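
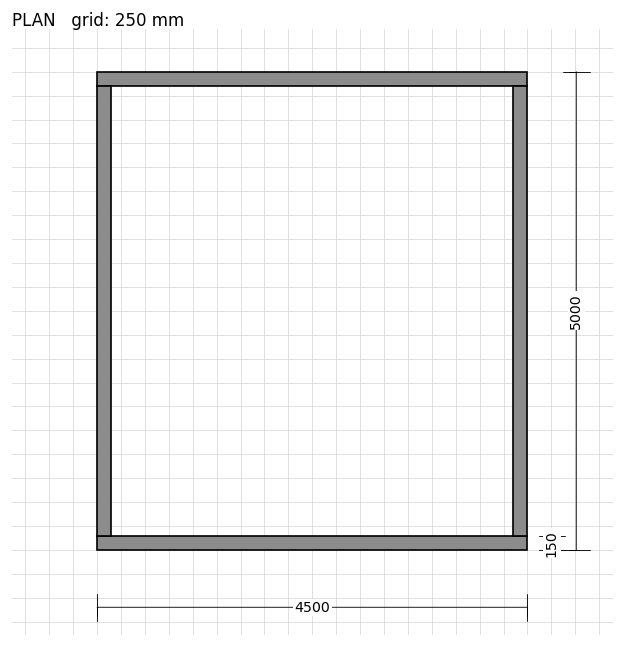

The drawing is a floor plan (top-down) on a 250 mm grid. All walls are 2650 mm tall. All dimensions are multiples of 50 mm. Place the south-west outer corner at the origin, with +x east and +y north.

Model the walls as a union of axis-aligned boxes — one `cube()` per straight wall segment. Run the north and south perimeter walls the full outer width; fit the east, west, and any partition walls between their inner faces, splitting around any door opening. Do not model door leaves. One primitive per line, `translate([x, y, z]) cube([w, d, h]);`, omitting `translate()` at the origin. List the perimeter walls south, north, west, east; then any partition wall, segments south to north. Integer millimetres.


cube([4500, 150, 2650]);
translate([0, 4850, 0]) cube([4500, 150, 2650]);
translate([0, 150, 0]) cube([150, 4700, 2650]);
translate([4350, 150, 0]) cube([150, 4700, 2650]);


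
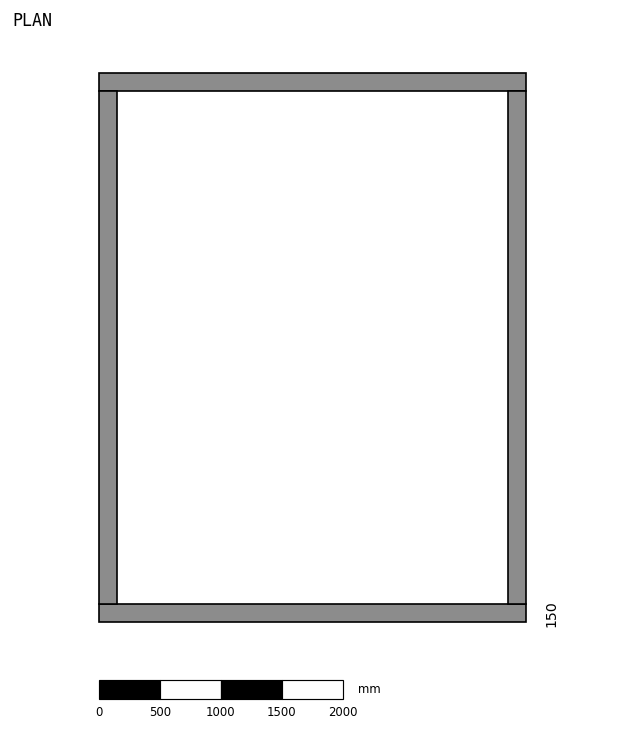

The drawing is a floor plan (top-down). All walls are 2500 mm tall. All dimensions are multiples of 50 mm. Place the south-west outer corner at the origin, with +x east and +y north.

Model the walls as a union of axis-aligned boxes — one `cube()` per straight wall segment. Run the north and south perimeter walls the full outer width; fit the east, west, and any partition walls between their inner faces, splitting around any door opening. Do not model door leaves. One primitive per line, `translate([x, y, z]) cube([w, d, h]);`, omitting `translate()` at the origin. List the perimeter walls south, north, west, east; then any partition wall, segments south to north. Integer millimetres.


cube([3500, 150, 2500]);
translate([0, 4350, 0]) cube([3500, 150, 2500]);
translate([0, 150, 0]) cube([150, 4200, 2500]);
translate([3350, 150, 0]) cube([150, 4200, 2500]);


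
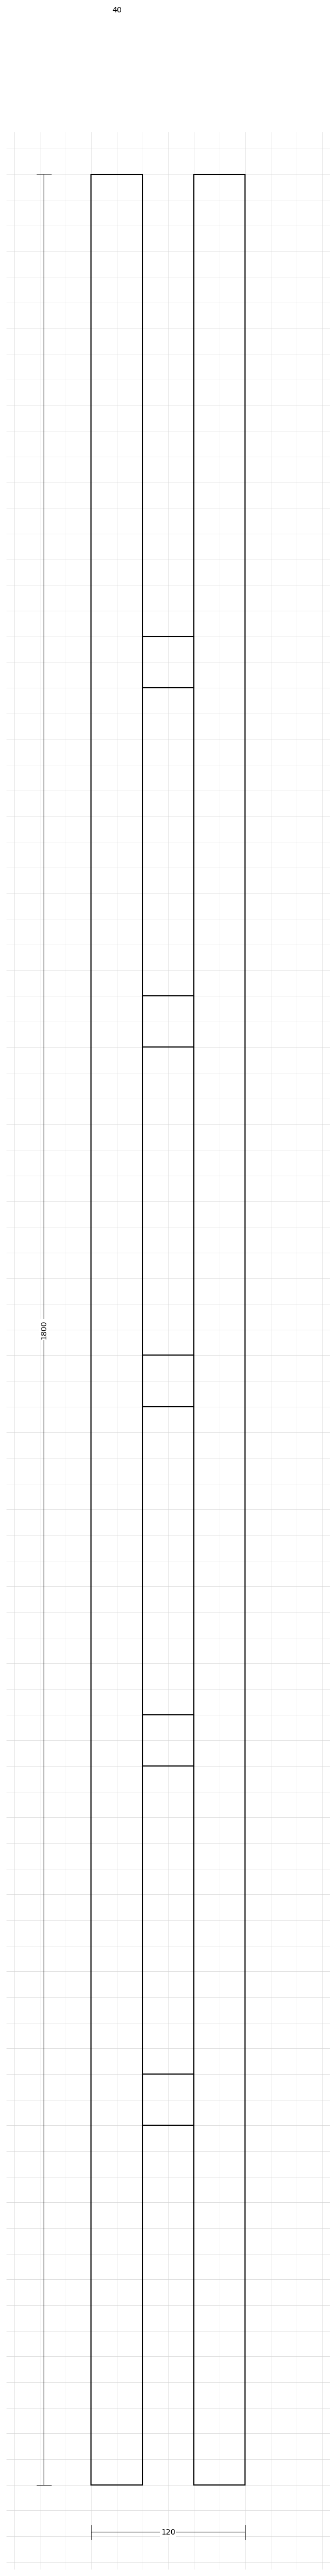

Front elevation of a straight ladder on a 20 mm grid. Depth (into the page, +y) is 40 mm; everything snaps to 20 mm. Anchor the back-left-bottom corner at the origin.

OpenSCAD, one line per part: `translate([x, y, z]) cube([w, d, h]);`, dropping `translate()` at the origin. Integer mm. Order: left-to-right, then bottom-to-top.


cube([40, 40, 1800]);
translate([40, 0, 280]) cube([40, 40, 40]);
translate([40, 0, 560]) cube([40, 40, 40]);
translate([40, 0, 840]) cube([40, 40, 40]);
translate([40, 0, 1120]) cube([40, 40, 40]);
translate([40, 0, 1400]) cube([40, 40, 40]);
translate([80, 0, 0]) cube([40, 40, 1800]);


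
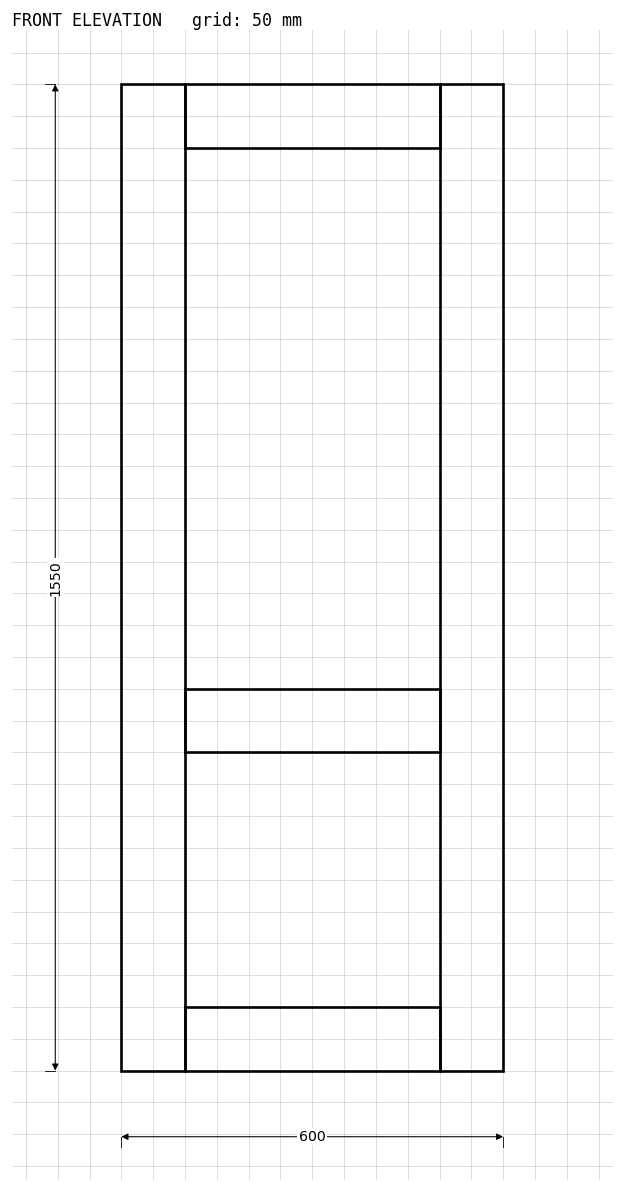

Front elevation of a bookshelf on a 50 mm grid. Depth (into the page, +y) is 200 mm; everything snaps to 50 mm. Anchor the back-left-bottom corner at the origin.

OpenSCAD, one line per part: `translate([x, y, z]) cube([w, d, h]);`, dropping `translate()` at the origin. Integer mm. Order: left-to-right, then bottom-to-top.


cube([100, 200, 1550]);
translate([100, 0, 0]) cube([400, 200, 100]);
translate([100, 0, 500]) cube([400, 200, 100]);
translate([100, 0, 1450]) cube([400, 200, 100]);
translate([500, 0, 0]) cube([100, 200, 1550]);


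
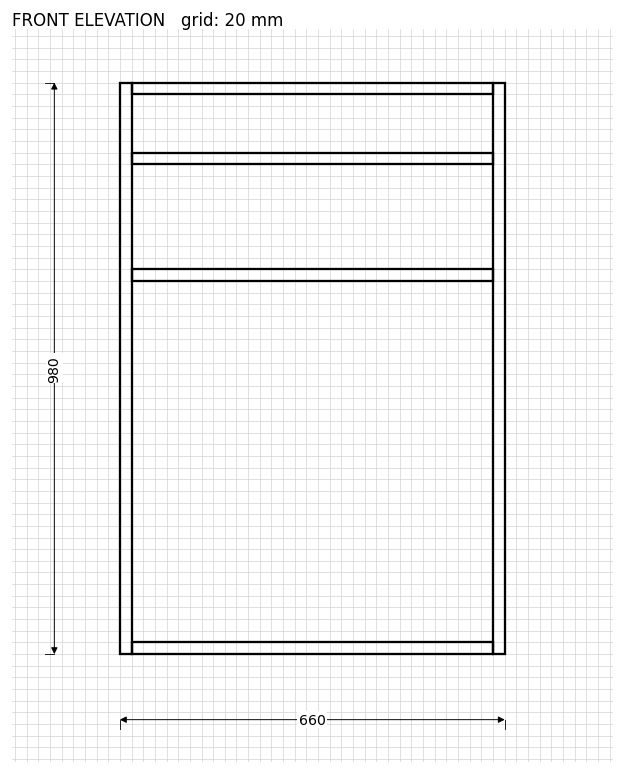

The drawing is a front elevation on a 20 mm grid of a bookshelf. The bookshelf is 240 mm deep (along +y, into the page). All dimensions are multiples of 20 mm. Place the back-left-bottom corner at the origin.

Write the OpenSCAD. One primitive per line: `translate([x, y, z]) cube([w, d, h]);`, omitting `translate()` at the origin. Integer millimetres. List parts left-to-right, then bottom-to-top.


cube([20, 240, 980]);
translate([20, 0, 0]) cube([620, 240, 20]);
translate([20, 0, 640]) cube([620, 240, 20]);
translate([20, 0, 840]) cube([620, 240, 20]);
translate([20, 0, 960]) cube([620, 240, 20]);
translate([640, 0, 0]) cube([20, 240, 980]);


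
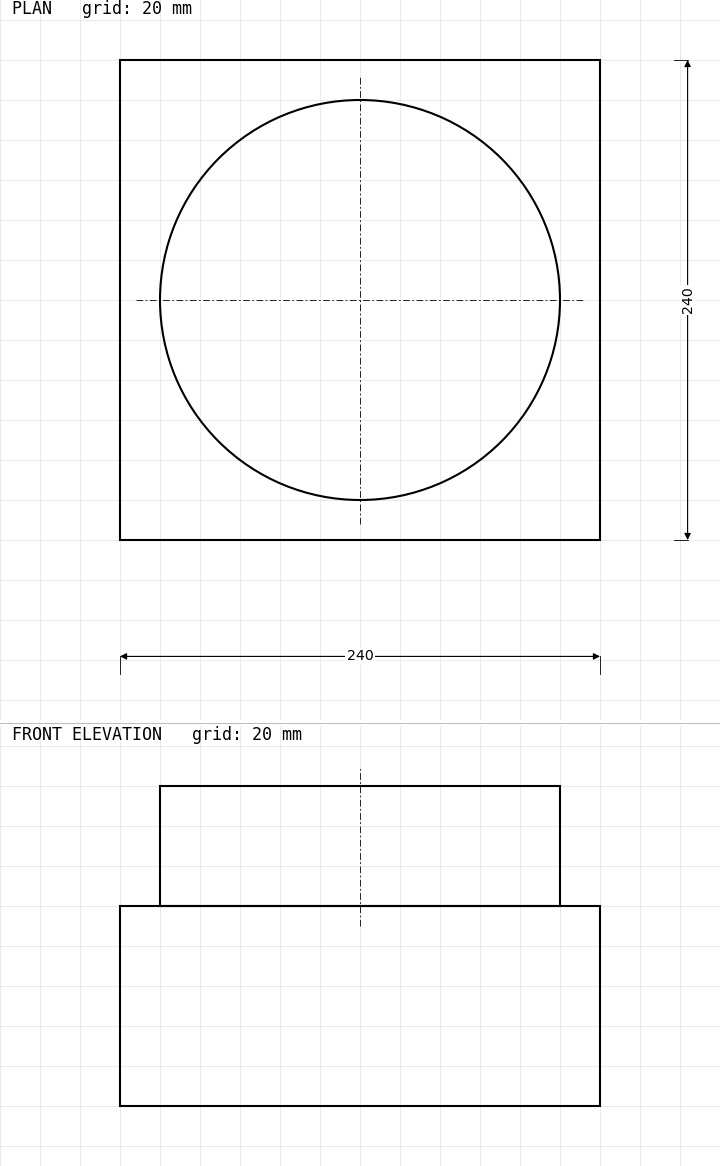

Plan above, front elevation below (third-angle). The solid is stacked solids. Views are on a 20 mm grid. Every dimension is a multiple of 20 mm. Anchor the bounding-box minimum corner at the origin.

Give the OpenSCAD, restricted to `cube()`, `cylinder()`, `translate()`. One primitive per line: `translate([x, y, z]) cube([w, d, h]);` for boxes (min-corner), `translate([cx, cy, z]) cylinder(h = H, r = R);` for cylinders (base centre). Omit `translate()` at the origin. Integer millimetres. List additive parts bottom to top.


cube([240, 240, 100]);
translate([120, 120, 100]) cylinder(h = 60, r = 100);


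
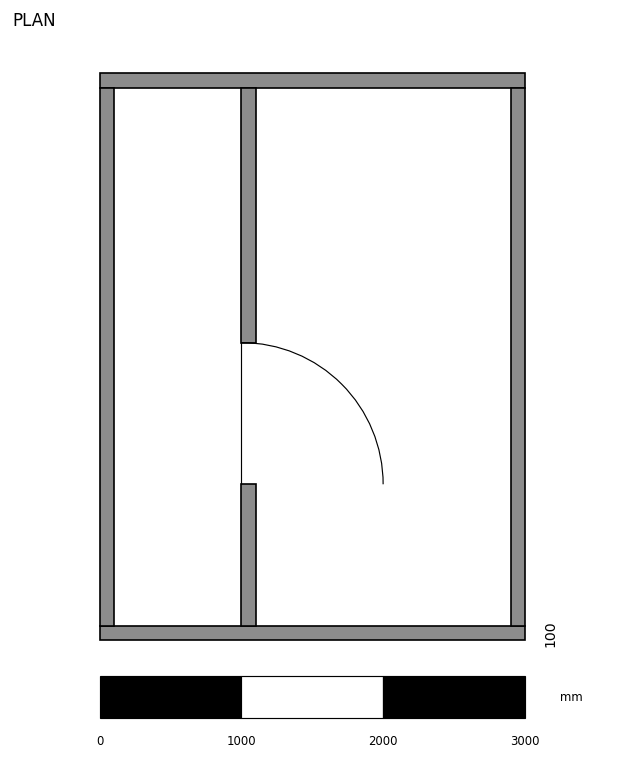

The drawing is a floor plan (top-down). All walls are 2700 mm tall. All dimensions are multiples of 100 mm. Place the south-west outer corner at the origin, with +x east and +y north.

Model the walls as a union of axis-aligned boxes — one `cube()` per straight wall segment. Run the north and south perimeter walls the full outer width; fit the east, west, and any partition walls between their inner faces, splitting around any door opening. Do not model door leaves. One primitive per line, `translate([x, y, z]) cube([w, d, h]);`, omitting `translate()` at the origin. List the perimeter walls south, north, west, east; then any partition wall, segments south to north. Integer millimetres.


cube([3000, 100, 2700]);
translate([0, 3900, 0]) cube([3000, 100, 2700]);
translate([0, 100, 0]) cube([100, 3800, 2700]);
translate([2900, 100, 0]) cube([100, 3800, 2700]);
translate([1000, 100, 0]) cube([100, 1000, 2700]);
translate([1000, 2100, 0]) cube([100, 1800, 2700]);


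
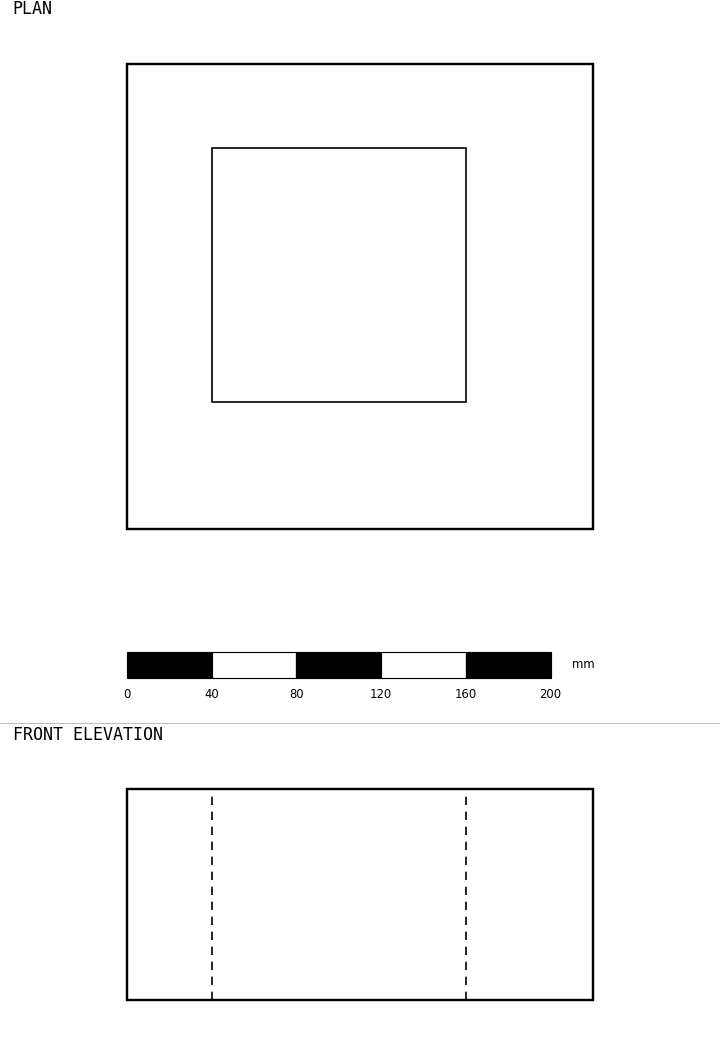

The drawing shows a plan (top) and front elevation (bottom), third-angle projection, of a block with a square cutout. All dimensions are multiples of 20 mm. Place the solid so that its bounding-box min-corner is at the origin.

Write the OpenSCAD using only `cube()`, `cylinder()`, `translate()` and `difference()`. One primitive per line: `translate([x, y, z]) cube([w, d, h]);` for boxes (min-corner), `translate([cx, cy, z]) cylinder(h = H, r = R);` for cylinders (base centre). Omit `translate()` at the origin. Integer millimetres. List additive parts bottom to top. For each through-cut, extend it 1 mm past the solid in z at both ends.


difference() {
  cube([220, 220, 100]);
  translate([40, 60, -1]) cube([120, 120, 102]);
}


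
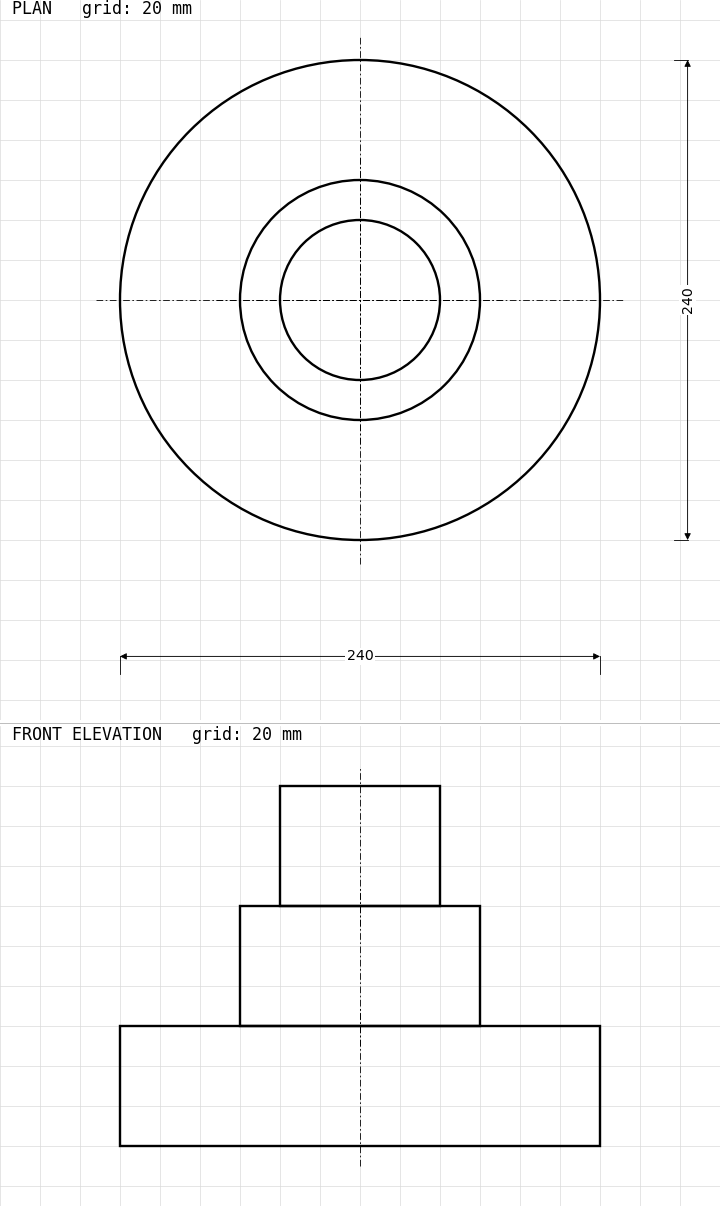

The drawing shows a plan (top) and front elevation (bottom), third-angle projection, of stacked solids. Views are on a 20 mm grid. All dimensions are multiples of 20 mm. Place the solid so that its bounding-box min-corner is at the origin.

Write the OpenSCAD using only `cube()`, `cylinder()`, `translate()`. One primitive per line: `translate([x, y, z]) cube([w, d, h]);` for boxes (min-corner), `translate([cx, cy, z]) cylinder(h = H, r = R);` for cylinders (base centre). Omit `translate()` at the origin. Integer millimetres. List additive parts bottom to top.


translate([120, 120, 0]) cylinder(h = 60, r = 120);
translate([120, 120, 60]) cylinder(h = 60, r = 60);
translate([120, 120, 120]) cylinder(h = 60, r = 40);


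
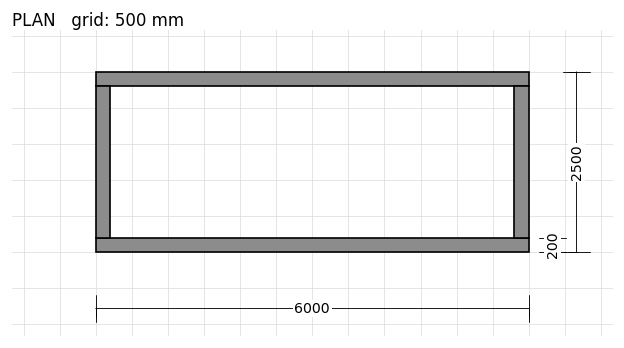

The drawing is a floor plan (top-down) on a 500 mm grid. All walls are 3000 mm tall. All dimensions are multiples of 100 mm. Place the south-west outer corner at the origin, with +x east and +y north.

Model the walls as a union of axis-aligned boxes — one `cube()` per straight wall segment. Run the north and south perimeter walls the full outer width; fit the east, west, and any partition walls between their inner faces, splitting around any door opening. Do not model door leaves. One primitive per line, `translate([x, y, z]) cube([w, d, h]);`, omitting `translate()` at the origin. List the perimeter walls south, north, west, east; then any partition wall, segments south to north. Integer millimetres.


cube([6000, 200, 3000]);
translate([0, 2300, 0]) cube([6000, 200, 3000]);
translate([0, 200, 0]) cube([200, 2100, 3000]);
translate([5800, 200, 0]) cube([200, 2100, 3000]);


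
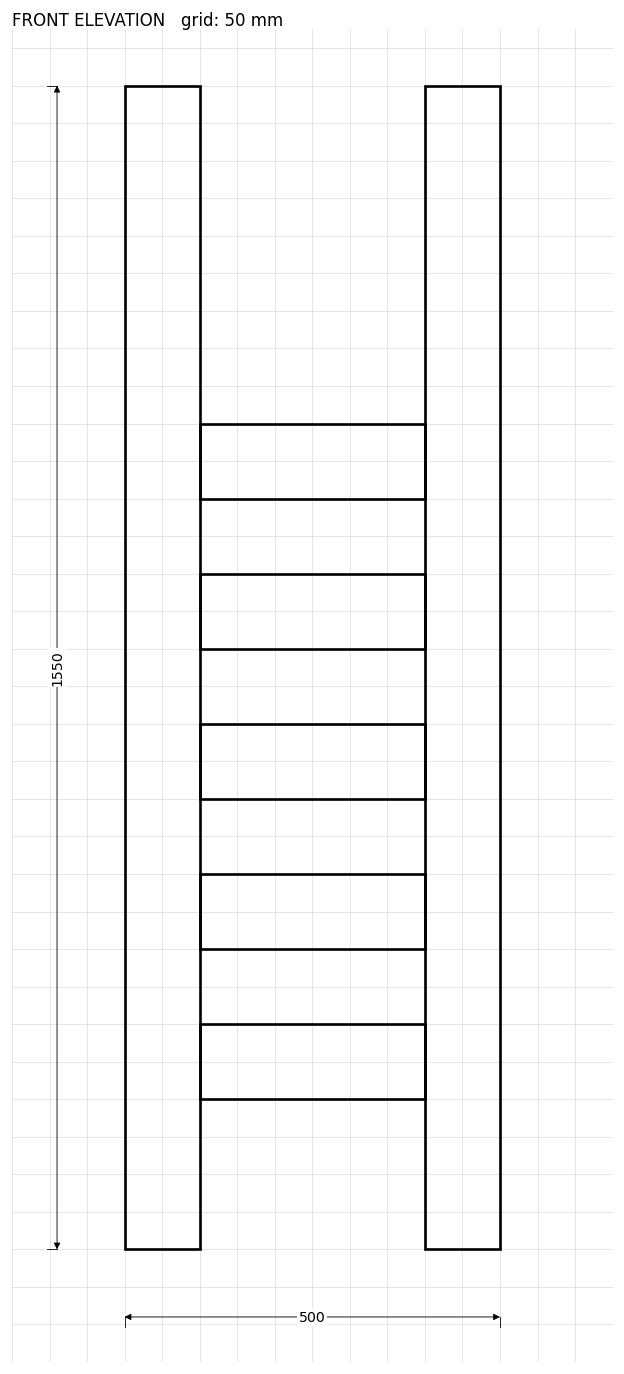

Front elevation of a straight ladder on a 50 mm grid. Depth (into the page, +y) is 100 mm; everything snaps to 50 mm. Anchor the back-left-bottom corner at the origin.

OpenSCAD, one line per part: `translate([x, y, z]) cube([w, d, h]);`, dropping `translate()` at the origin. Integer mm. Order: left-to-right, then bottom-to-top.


cube([100, 100, 1550]);
translate([100, 0, 200]) cube([300, 100, 100]);
translate([100, 0, 400]) cube([300, 100, 100]);
translate([100, 0, 600]) cube([300, 100, 100]);
translate([100, 0, 800]) cube([300, 100, 100]);
translate([100, 0, 1000]) cube([300, 100, 100]);
translate([400, 0, 0]) cube([100, 100, 1550]);


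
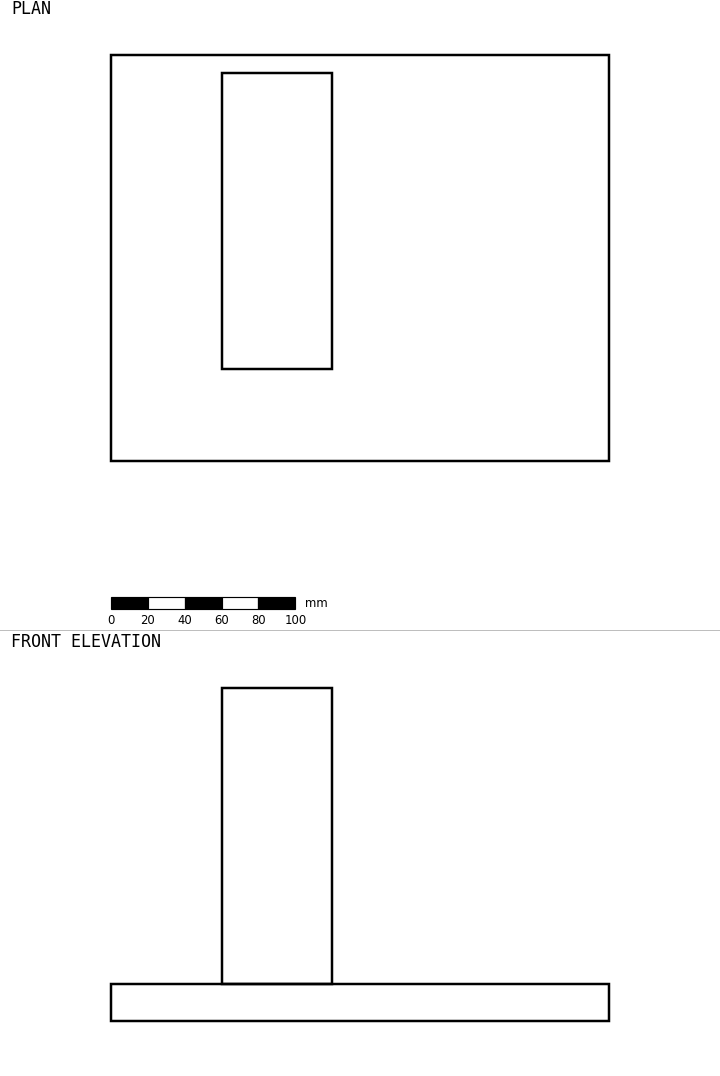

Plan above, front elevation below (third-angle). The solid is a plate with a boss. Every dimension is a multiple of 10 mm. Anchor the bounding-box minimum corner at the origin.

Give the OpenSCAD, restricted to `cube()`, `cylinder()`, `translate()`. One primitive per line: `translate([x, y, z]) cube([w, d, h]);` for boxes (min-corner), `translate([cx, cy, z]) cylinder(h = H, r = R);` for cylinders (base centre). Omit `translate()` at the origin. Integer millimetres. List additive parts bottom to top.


cube([270, 220, 20]);
translate([60, 50, 20]) cube([60, 160, 160]);


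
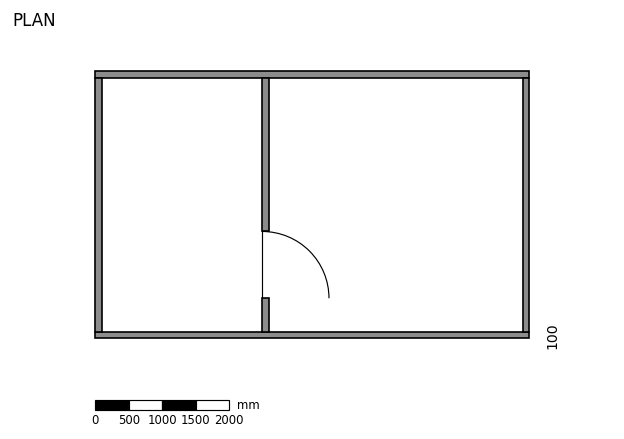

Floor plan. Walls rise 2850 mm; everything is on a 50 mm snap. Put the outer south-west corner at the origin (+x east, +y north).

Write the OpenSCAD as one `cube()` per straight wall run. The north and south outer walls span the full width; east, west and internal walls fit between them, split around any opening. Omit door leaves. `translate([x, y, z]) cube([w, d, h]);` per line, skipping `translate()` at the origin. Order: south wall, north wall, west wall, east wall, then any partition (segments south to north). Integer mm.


cube([6500, 100, 2850]);
translate([0, 3900, 0]) cube([6500, 100, 2850]);
translate([0, 100, 0]) cube([100, 3800, 2850]);
translate([6400, 100, 0]) cube([100, 3800, 2850]);
translate([2500, 100, 0]) cube([100, 500, 2850]);
translate([2500, 1600, 0]) cube([100, 2300, 2850]);


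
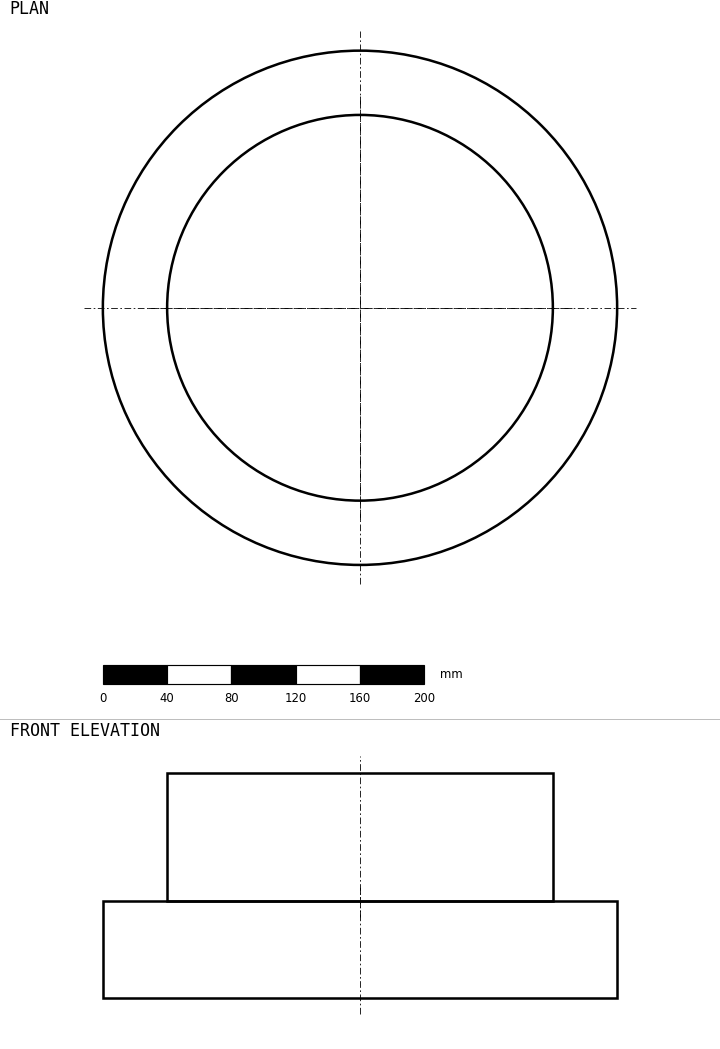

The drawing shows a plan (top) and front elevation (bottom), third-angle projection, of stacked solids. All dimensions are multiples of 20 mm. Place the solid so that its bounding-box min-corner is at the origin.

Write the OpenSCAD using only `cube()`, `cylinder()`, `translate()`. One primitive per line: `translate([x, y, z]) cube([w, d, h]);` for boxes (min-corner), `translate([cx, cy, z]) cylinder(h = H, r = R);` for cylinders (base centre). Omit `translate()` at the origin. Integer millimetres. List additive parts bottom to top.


translate([160, 160, 0]) cylinder(h = 60, r = 160);
translate([160, 160, 60]) cylinder(h = 80, r = 120);


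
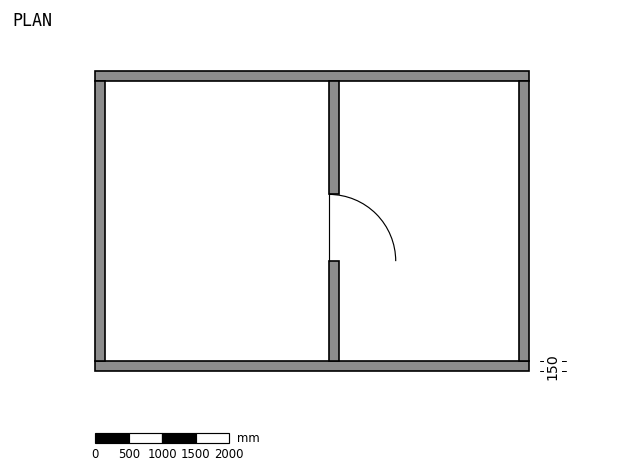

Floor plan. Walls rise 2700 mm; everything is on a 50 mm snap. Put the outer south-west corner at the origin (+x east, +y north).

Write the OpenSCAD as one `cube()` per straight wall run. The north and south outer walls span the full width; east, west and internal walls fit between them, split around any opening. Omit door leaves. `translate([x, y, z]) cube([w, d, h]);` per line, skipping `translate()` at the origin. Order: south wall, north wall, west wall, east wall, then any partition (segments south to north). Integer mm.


cube([6500, 150, 2700]);
translate([0, 4350, 0]) cube([6500, 150, 2700]);
translate([0, 150, 0]) cube([150, 4200, 2700]);
translate([6350, 150, 0]) cube([150, 4200, 2700]);
translate([3500, 150, 0]) cube([150, 1500, 2700]);
translate([3500, 2650, 0]) cube([150, 1700, 2700]);


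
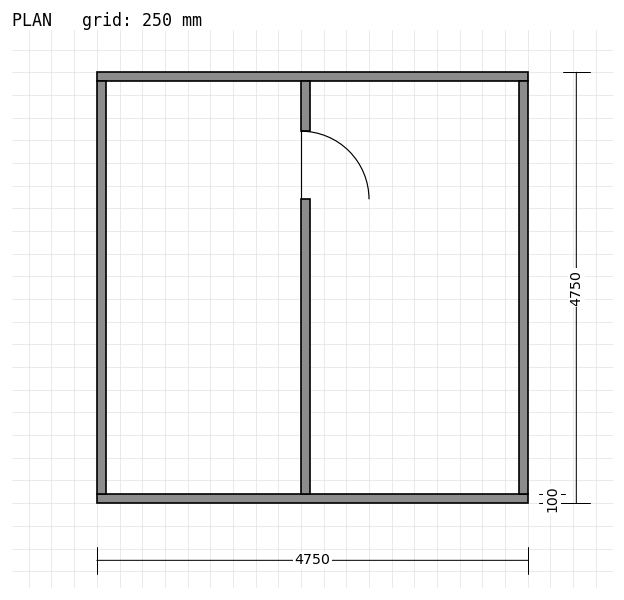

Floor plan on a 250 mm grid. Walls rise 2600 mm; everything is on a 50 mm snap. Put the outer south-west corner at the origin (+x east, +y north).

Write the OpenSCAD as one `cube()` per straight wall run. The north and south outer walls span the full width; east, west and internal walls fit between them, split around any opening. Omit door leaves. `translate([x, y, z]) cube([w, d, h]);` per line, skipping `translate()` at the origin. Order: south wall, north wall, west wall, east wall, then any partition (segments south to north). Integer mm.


cube([4750, 100, 2600]);
translate([0, 4650, 0]) cube([4750, 100, 2600]);
translate([0, 100, 0]) cube([100, 4550, 2600]);
translate([4650, 100, 0]) cube([100, 4550, 2600]);
translate([2250, 100, 0]) cube([100, 3250, 2600]);
translate([2250, 4100, 0]) cube([100, 550, 2600]);


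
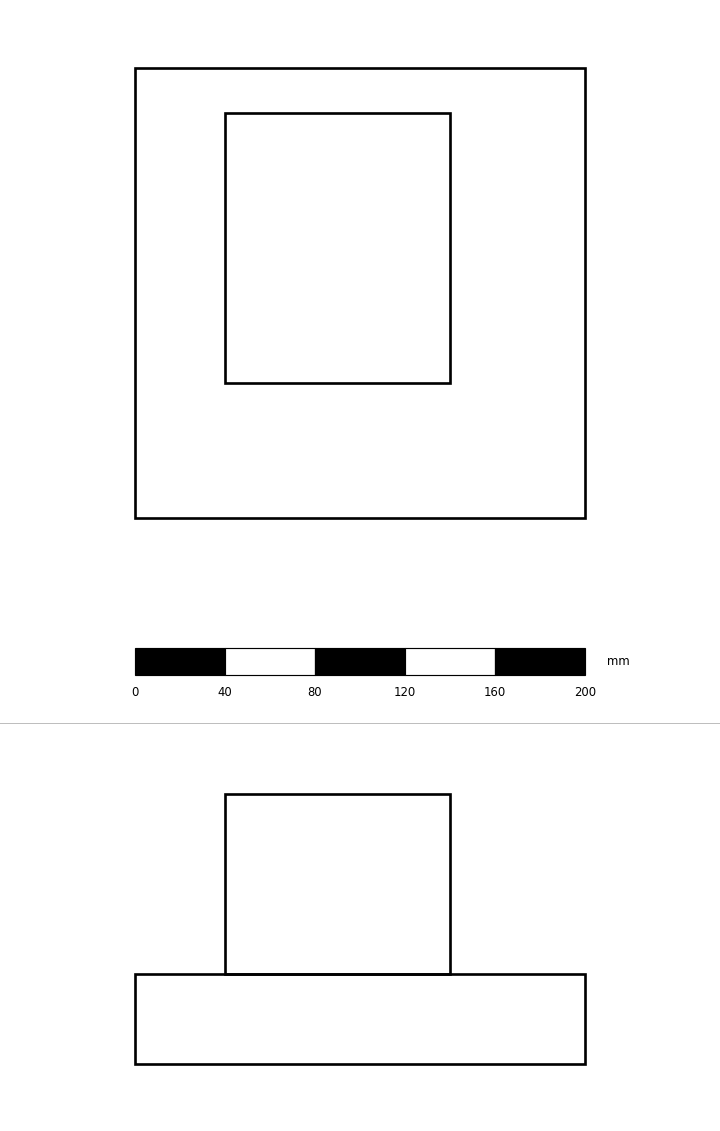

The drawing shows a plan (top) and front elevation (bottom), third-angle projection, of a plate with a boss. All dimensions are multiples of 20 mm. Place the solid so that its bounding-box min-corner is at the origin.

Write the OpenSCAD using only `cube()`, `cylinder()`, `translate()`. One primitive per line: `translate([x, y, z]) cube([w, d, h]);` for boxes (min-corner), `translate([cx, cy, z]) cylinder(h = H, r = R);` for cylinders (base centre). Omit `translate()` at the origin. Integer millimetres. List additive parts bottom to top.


cube([200, 200, 40]);
translate([40, 60, 40]) cube([100, 120, 80]);


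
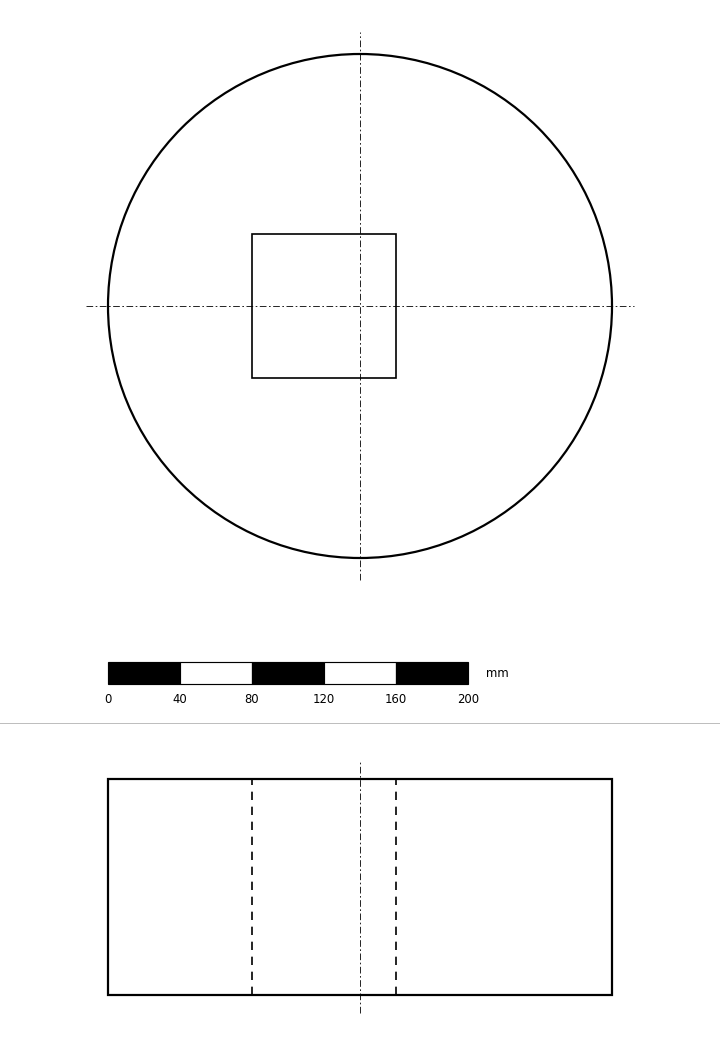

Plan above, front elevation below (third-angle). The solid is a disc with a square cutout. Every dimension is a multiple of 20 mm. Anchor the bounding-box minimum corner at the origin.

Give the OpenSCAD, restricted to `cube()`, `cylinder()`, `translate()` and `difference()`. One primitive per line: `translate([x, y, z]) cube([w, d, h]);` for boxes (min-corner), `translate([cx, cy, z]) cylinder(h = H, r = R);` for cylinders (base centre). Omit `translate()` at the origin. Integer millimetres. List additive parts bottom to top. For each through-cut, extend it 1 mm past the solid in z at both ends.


difference() {
  translate([140, 140, 0]) cylinder(h = 120, r = 140);
  translate([80, 100, -1]) cube([80, 80, 122]);
}


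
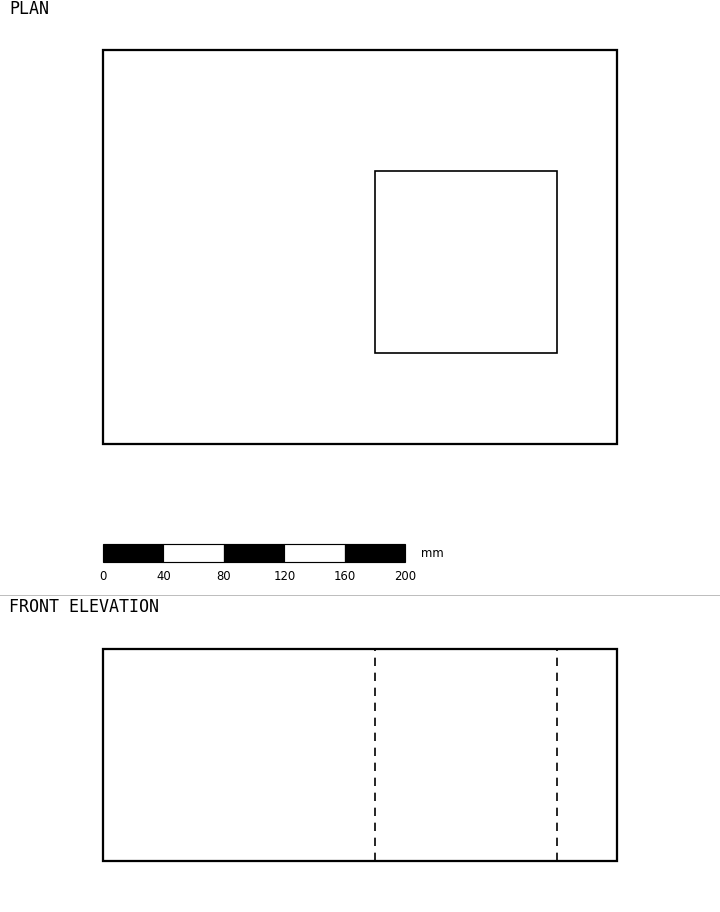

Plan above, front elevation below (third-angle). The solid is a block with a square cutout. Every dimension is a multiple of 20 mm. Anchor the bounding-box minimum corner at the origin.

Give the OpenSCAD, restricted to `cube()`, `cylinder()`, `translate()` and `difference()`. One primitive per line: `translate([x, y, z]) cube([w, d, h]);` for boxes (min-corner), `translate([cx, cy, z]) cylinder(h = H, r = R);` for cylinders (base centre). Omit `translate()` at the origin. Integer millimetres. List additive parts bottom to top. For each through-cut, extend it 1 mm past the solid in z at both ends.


difference() {
  cube([340, 260, 140]);
  translate([180, 60, -1]) cube([120, 120, 142]);
}


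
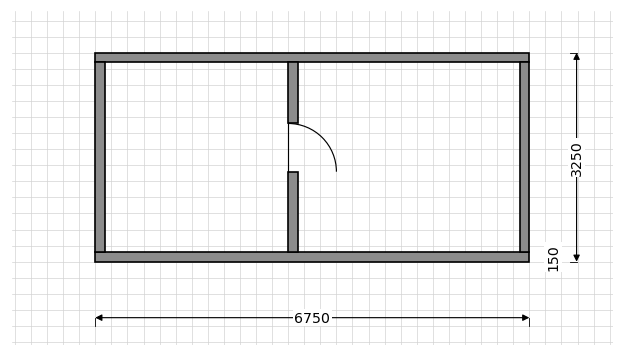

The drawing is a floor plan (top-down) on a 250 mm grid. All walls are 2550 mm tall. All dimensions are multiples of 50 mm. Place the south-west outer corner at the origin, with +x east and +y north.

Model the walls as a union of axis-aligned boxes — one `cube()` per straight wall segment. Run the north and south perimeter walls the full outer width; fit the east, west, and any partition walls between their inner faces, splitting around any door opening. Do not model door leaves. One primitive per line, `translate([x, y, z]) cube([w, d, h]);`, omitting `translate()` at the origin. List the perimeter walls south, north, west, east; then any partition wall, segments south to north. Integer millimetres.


cube([6750, 150, 2550]);
translate([0, 3100, 0]) cube([6750, 150, 2550]);
translate([0, 150, 0]) cube([150, 2950, 2550]);
translate([6600, 150, 0]) cube([150, 2950, 2550]);
translate([3000, 150, 0]) cube([150, 1250, 2550]);
translate([3000, 2150, 0]) cube([150, 950, 2550]);


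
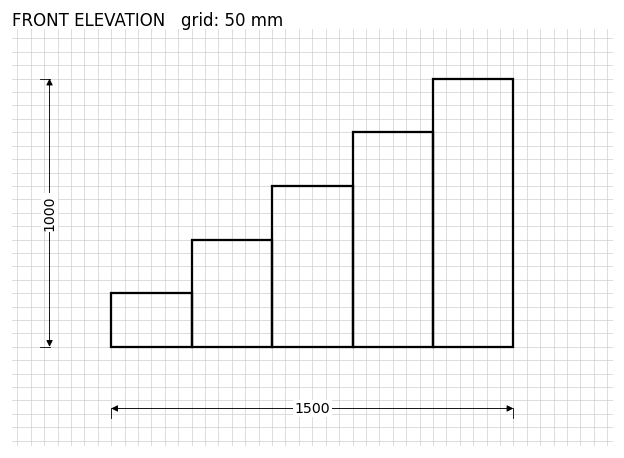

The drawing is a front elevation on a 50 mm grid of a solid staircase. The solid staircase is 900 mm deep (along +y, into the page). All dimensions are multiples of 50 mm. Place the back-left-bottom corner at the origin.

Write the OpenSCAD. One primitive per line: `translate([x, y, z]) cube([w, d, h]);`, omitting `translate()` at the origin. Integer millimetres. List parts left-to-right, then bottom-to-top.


cube([300, 900, 200]);
translate([300, 0, 0]) cube([300, 900, 400]);
translate([600, 0, 0]) cube([300, 900, 600]);
translate([900, 0, 0]) cube([300, 900, 800]);
translate([1200, 0, 0]) cube([300, 900, 1000]);


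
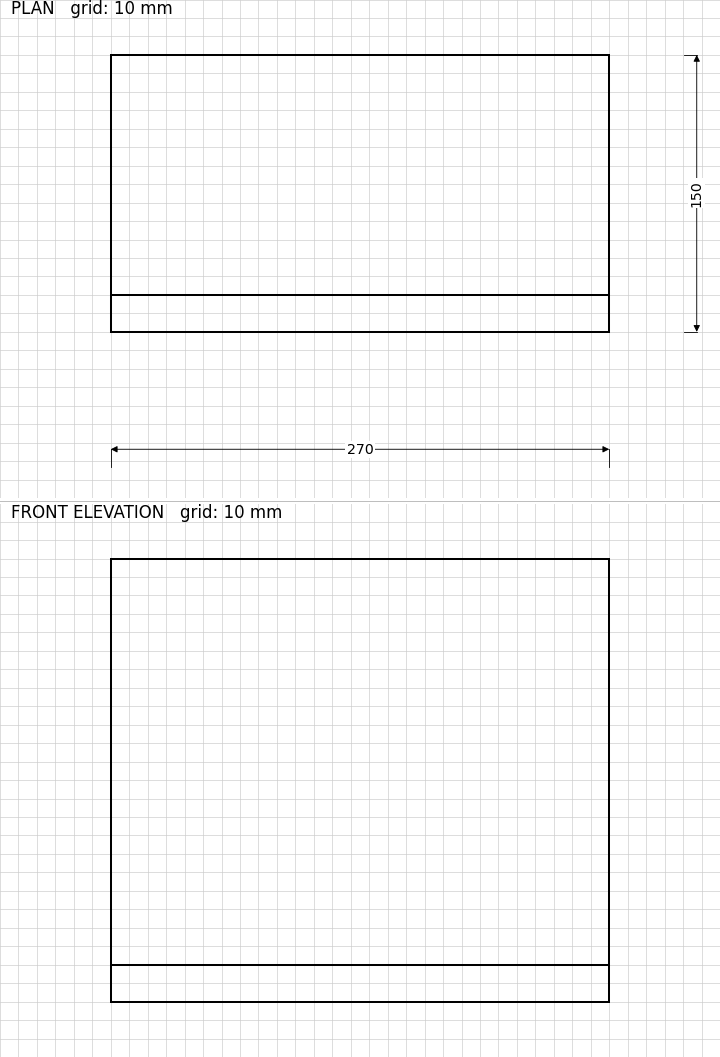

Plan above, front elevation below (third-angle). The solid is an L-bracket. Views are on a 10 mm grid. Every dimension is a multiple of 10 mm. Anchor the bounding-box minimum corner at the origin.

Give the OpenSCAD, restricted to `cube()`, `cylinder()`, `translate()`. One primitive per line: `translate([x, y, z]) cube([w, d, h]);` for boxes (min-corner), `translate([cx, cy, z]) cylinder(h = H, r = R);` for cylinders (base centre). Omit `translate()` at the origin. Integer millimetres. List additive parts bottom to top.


cube([270, 150, 20]);
translate([0, 0, 20]) cube([270, 20, 220]);


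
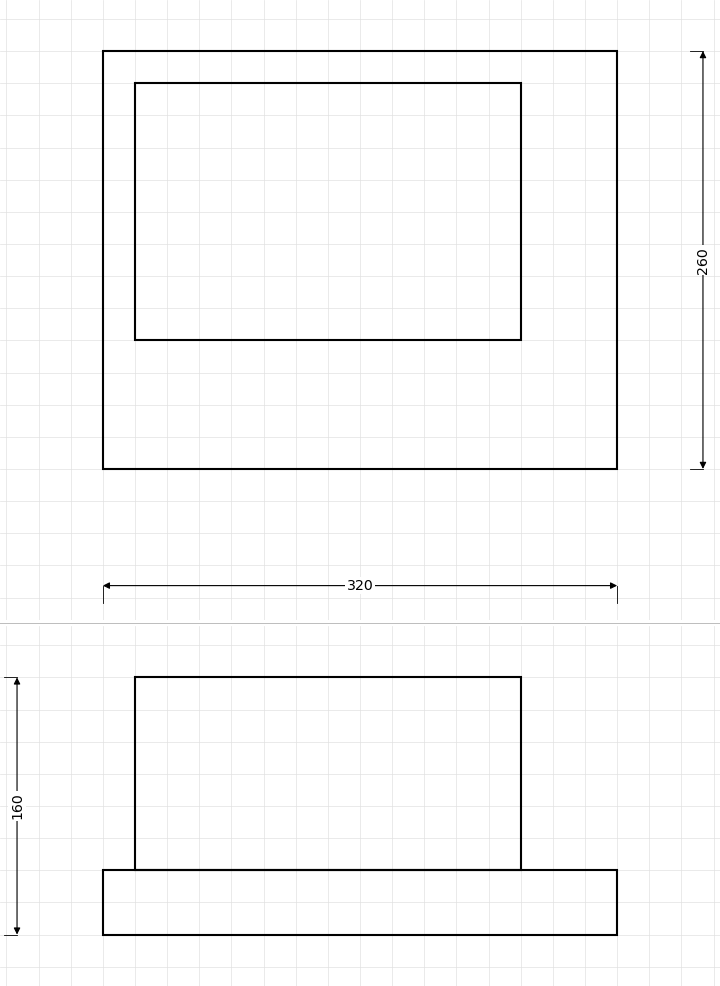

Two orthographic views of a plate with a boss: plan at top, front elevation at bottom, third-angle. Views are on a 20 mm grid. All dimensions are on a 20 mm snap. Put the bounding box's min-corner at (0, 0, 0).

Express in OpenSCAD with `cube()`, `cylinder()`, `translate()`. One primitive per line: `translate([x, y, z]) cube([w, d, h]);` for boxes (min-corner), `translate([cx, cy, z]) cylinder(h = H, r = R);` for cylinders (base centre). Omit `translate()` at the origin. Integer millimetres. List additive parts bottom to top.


cube([320, 260, 40]);
translate([20, 80, 40]) cube([240, 160, 120]);


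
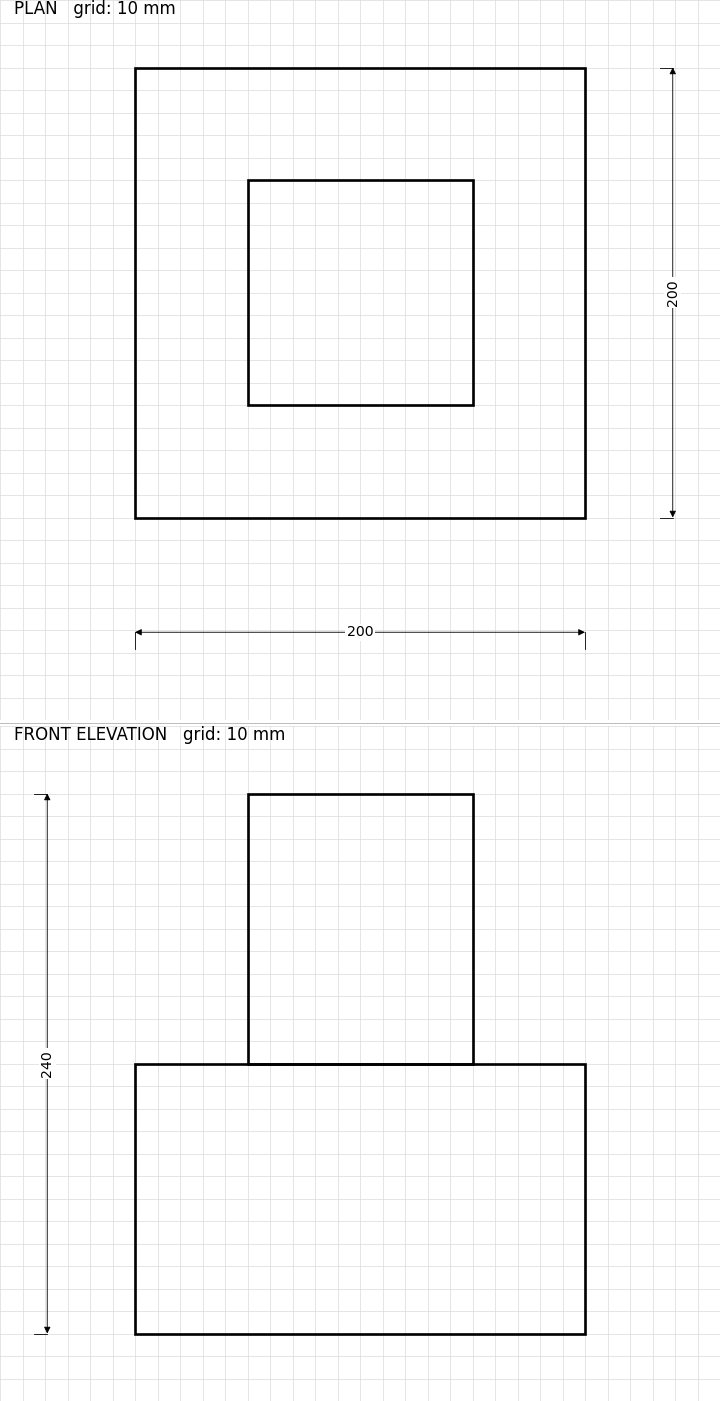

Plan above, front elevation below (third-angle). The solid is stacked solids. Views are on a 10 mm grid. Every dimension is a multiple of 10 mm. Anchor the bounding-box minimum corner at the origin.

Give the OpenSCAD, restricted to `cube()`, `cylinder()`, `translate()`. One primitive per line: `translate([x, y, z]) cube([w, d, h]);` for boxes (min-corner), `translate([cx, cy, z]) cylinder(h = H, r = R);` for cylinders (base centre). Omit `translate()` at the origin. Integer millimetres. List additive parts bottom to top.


cube([200, 200, 120]);
translate([50, 50, 120]) cube([100, 100, 120]);


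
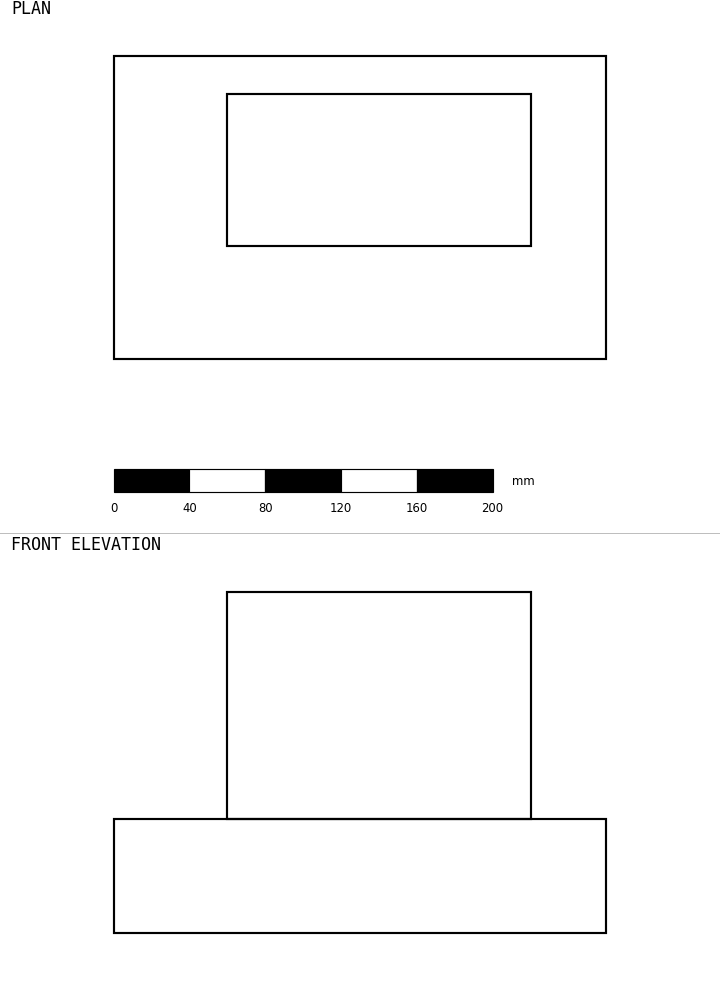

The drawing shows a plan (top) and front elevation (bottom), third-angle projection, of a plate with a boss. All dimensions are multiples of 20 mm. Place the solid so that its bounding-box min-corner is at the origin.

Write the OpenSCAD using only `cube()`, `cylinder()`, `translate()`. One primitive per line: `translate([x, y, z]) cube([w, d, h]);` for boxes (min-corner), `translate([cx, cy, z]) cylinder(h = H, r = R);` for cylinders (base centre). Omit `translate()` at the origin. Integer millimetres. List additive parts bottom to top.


cube([260, 160, 60]);
translate([60, 60, 60]) cube([160, 80, 120]);


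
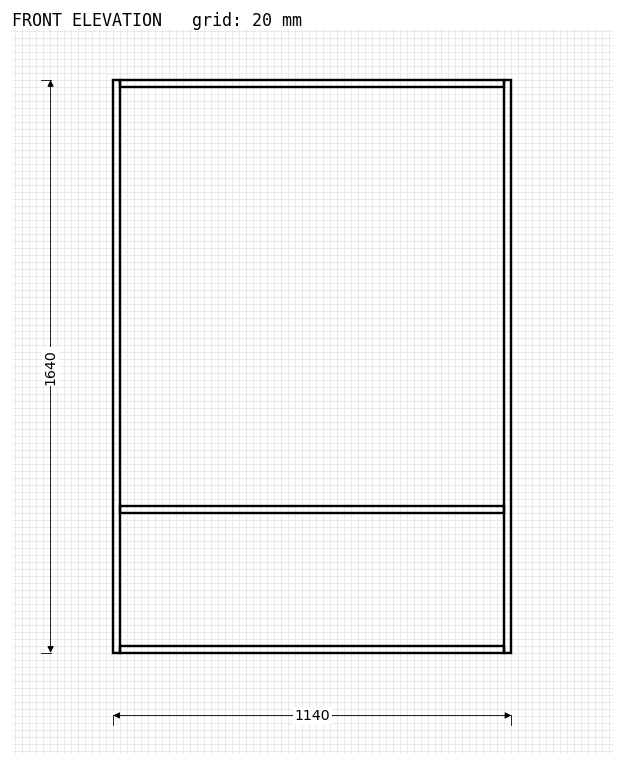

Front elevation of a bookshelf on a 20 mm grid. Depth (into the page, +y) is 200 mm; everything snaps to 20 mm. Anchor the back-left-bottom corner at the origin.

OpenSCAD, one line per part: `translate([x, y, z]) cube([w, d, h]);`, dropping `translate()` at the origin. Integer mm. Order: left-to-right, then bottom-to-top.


cube([20, 200, 1640]);
translate([20, 0, 0]) cube([1100, 200, 20]);
translate([20, 0, 400]) cube([1100, 200, 20]);
translate([20, 0, 1620]) cube([1100, 200, 20]);
translate([1120, 0, 0]) cube([20, 200, 1640]);


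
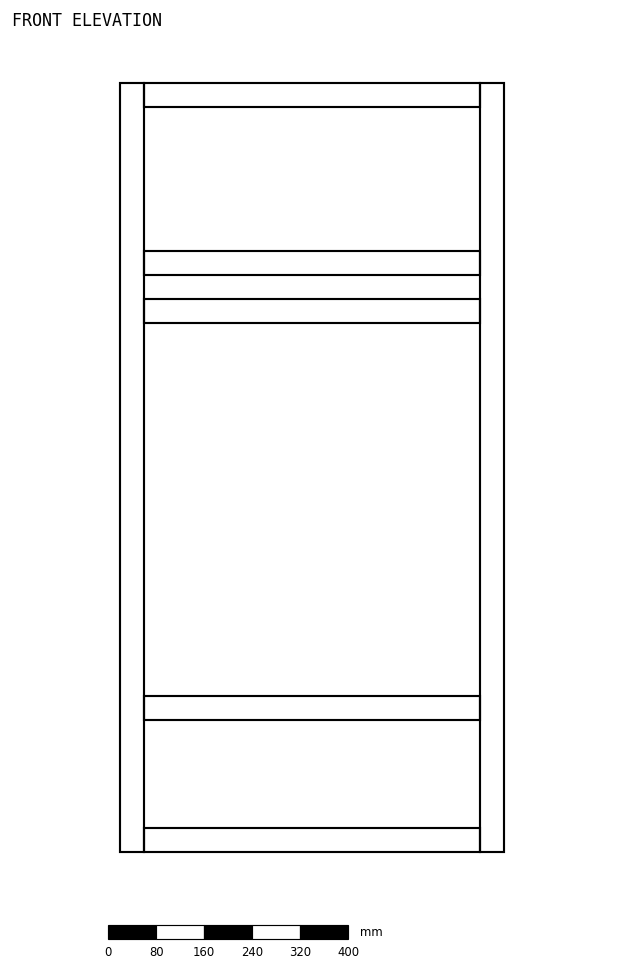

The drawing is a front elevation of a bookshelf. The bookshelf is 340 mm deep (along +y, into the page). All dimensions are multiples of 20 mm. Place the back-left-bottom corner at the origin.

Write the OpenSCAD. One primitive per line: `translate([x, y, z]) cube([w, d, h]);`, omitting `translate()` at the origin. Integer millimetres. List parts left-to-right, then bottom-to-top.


cube([40, 340, 1280]);
translate([40, 0, 0]) cube([560, 340, 40]);
translate([40, 0, 220]) cube([560, 340, 40]);
translate([40, 0, 880]) cube([560, 340, 40]);
translate([40, 0, 960]) cube([560, 340, 40]);
translate([40, 0, 1240]) cube([560, 340, 40]);
translate([600, 0, 0]) cube([40, 340, 1280]);


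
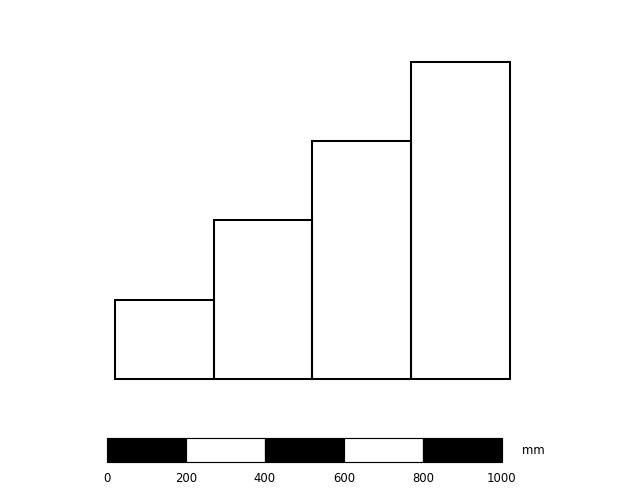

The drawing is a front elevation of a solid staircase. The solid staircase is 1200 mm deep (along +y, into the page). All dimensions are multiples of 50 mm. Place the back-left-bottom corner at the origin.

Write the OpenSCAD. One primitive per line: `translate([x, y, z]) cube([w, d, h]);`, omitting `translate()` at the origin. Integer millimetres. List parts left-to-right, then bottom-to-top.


cube([250, 1200, 200]);
translate([250, 0, 0]) cube([250, 1200, 400]);
translate([500, 0, 0]) cube([250, 1200, 600]);
translate([750, 0, 0]) cube([250, 1200, 800]);


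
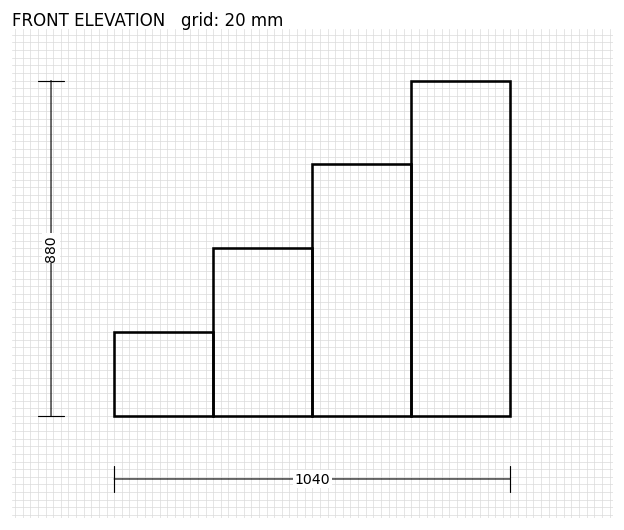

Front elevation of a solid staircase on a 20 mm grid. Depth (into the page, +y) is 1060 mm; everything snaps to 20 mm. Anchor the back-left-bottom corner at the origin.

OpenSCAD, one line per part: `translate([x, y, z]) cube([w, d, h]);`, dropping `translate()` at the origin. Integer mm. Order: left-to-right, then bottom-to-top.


cube([260, 1060, 220]);
translate([260, 0, 0]) cube([260, 1060, 440]);
translate([520, 0, 0]) cube([260, 1060, 660]);
translate([780, 0, 0]) cube([260, 1060, 880]);


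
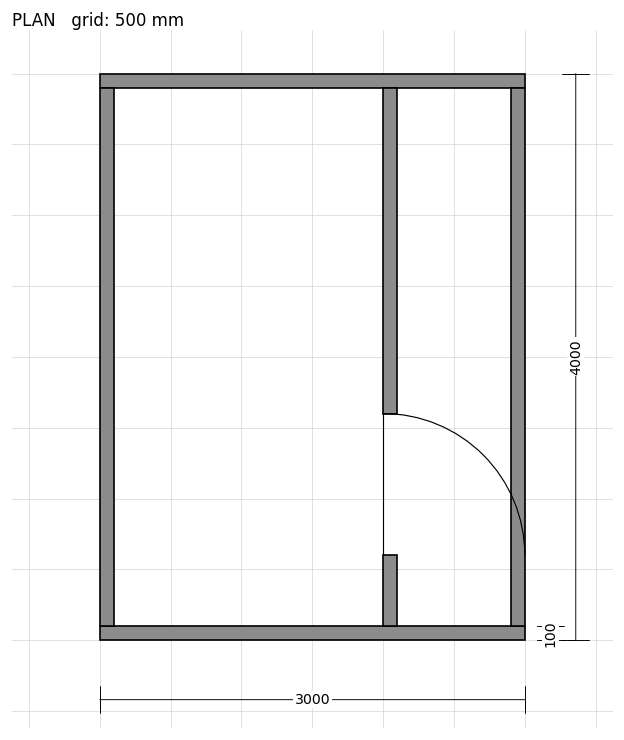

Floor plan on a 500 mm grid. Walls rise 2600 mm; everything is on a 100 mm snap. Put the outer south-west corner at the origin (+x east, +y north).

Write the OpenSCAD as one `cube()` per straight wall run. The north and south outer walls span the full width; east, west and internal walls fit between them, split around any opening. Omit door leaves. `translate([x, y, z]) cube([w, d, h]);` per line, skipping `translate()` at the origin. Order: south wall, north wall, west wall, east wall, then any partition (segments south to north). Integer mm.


cube([3000, 100, 2600]);
translate([0, 3900, 0]) cube([3000, 100, 2600]);
translate([0, 100, 0]) cube([100, 3800, 2600]);
translate([2900, 100, 0]) cube([100, 3800, 2600]);
translate([2000, 100, 0]) cube([100, 500, 2600]);
translate([2000, 1600, 0]) cube([100, 2300, 2600]);


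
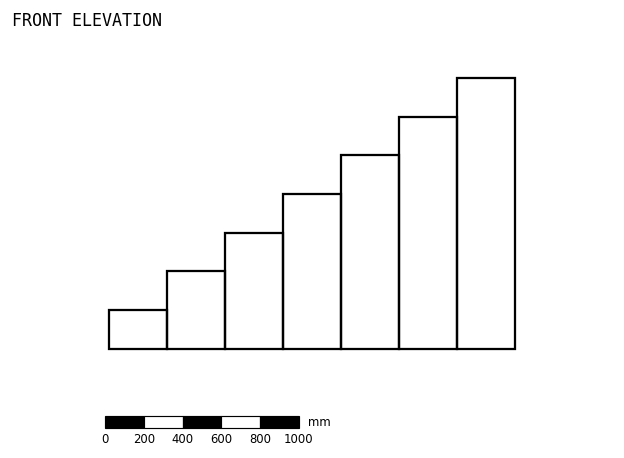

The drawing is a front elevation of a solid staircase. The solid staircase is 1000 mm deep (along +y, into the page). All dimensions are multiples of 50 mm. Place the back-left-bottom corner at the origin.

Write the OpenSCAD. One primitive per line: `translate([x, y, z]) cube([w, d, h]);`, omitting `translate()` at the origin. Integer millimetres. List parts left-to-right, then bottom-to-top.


cube([300, 1000, 200]);
translate([300, 0, 0]) cube([300, 1000, 400]);
translate([600, 0, 0]) cube([300, 1000, 600]);
translate([900, 0, 0]) cube([300, 1000, 800]);
translate([1200, 0, 0]) cube([300, 1000, 1000]);
translate([1500, 0, 0]) cube([300, 1000, 1200]);
translate([1800, 0, 0]) cube([300, 1000, 1400]);


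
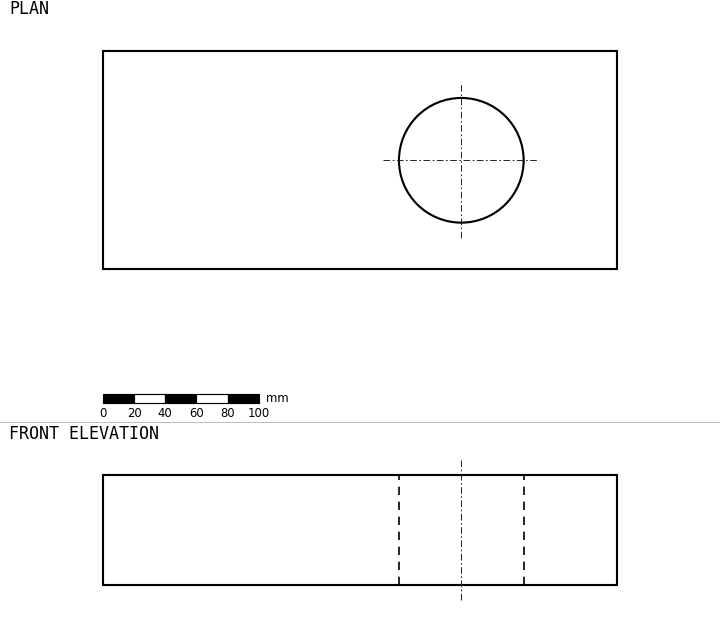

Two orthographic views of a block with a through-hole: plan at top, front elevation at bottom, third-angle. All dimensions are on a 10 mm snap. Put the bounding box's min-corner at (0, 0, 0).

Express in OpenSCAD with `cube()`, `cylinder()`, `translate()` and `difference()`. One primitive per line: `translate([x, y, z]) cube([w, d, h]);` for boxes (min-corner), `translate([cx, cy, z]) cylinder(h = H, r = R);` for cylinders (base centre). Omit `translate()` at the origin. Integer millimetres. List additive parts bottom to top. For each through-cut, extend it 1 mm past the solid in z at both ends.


difference() {
  cube([330, 140, 70]);
  translate([230, 70, -1]) cylinder(h = 72, r = 40);
}


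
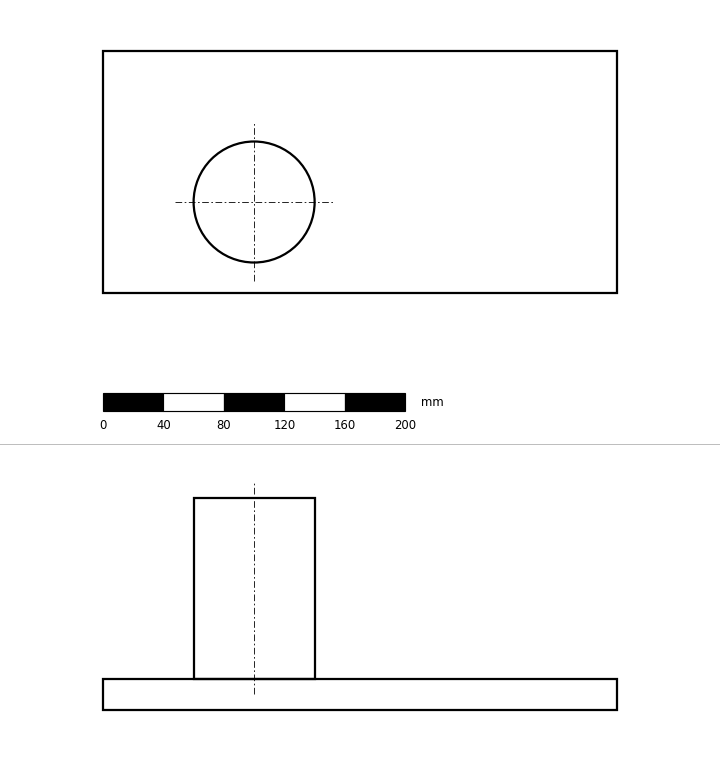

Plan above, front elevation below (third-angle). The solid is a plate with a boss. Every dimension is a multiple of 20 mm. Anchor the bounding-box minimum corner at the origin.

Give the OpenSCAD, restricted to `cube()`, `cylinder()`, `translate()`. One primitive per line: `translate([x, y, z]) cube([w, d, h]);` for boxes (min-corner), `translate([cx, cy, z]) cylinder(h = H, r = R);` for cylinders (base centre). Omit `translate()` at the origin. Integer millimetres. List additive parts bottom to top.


cube([340, 160, 20]);
translate([100, 60, 20]) cylinder(h = 120, r = 40);


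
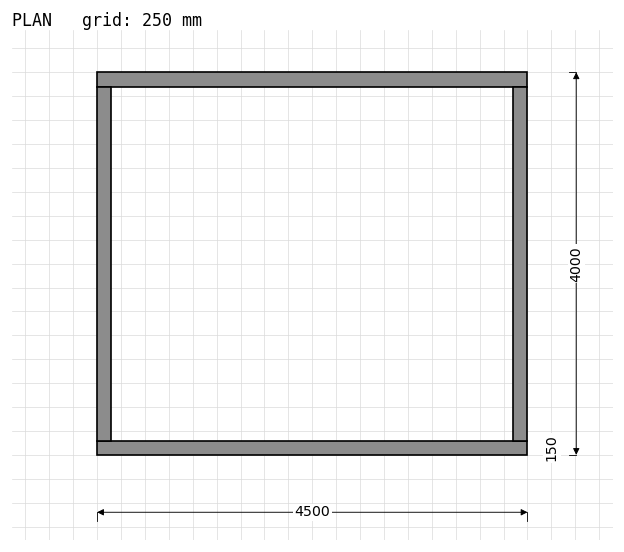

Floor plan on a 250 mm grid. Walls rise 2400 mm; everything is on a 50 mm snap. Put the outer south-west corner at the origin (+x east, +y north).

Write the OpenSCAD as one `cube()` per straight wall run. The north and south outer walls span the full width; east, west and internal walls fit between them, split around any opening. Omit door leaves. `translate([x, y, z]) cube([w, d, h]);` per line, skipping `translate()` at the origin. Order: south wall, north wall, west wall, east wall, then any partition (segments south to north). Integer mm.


cube([4500, 150, 2400]);
translate([0, 3850, 0]) cube([4500, 150, 2400]);
translate([0, 150, 0]) cube([150, 3700, 2400]);
translate([4350, 150, 0]) cube([150, 3700, 2400]);


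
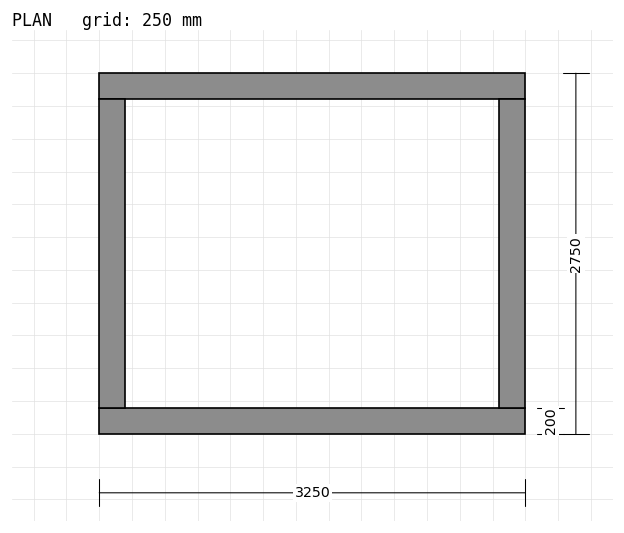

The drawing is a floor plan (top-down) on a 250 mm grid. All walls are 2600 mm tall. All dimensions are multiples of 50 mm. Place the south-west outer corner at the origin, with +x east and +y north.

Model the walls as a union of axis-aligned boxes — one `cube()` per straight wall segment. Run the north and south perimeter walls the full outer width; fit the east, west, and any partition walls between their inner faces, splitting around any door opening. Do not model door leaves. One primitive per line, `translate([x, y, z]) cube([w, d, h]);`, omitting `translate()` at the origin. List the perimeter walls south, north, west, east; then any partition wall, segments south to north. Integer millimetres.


cube([3250, 200, 2600]);
translate([0, 2550, 0]) cube([3250, 200, 2600]);
translate([0, 200, 0]) cube([200, 2350, 2600]);
translate([3050, 200, 0]) cube([200, 2350, 2600]);


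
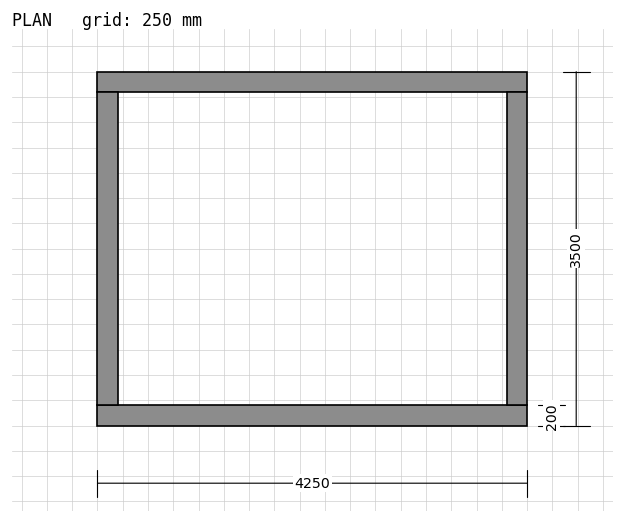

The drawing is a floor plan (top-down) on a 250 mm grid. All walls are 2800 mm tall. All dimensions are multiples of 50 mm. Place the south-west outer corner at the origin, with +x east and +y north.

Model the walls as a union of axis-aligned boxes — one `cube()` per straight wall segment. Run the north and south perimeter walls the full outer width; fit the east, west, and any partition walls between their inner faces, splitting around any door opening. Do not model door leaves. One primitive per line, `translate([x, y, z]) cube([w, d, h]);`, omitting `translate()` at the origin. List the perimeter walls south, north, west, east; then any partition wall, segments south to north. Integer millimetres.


cube([4250, 200, 2800]);
translate([0, 3300, 0]) cube([4250, 200, 2800]);
translate([0, 200, 0]) cube([200, 3100, 2800]);
translate([4050, 200, 0]) cube([200, 3100, 2800]);


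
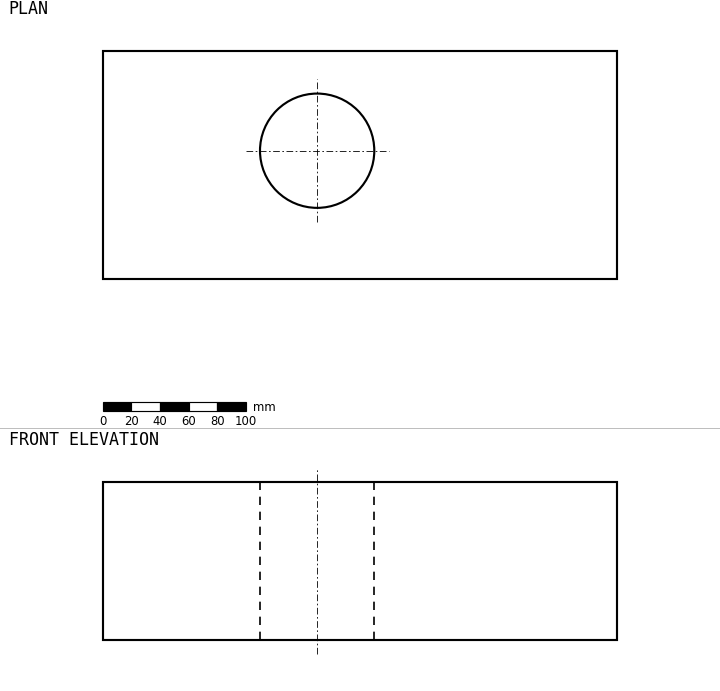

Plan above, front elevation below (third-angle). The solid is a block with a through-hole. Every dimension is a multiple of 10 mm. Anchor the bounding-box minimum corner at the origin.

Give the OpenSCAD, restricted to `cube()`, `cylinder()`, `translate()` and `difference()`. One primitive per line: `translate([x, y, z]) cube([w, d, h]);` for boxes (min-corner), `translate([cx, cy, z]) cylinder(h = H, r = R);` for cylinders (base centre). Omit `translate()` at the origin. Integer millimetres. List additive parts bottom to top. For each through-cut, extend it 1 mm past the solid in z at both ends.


difference() {
  cube([360, 160, 110]);
  translate([150, 90, -1]) cylinder(h = 112, r = 40);
}


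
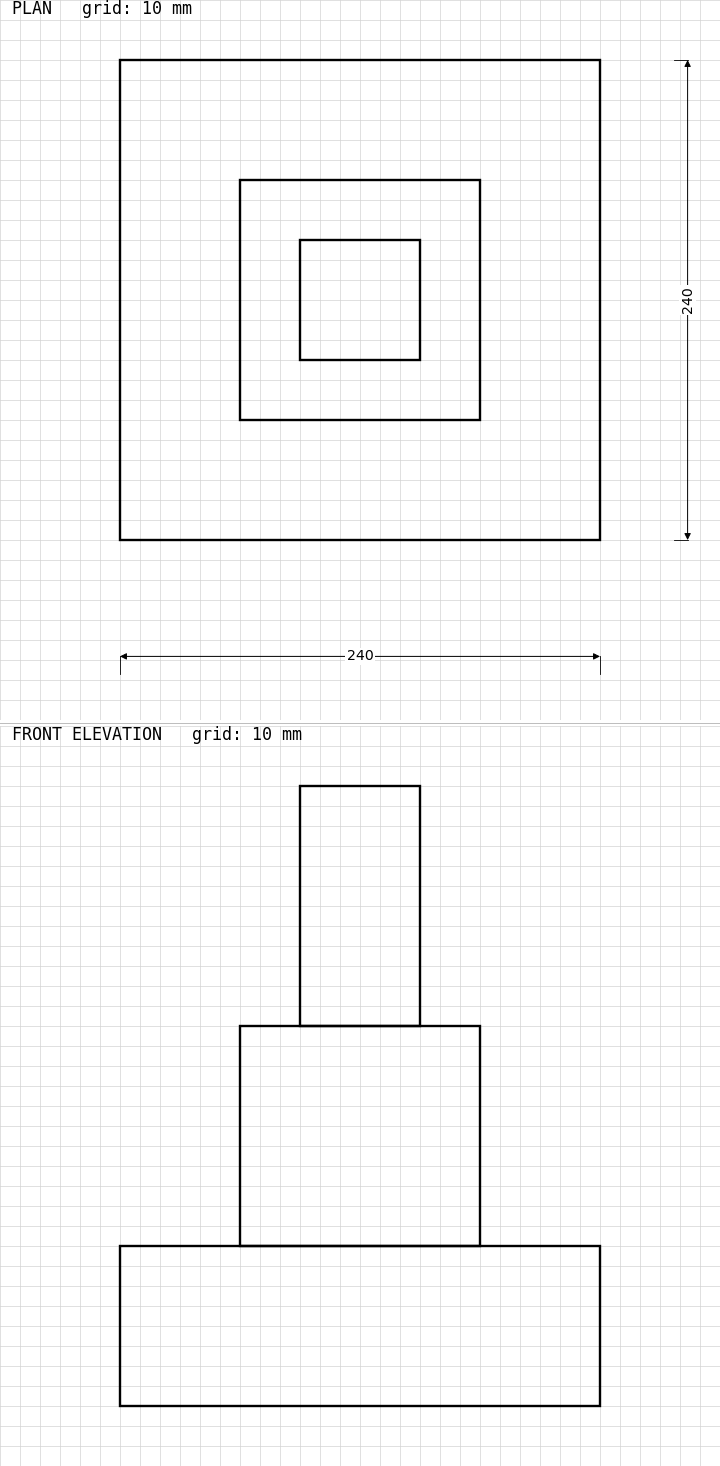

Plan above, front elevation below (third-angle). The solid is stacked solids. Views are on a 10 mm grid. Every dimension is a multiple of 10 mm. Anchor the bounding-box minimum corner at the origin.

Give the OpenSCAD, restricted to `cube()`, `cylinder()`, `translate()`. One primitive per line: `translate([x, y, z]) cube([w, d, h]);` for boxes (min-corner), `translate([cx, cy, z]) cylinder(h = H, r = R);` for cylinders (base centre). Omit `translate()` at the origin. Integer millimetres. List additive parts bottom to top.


cube([240, 240, 80]);
translate([60, 60, 80]) cube([120, 120, 110]);
translate([90, 90, 190]) cube([60, 60, 120]);
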